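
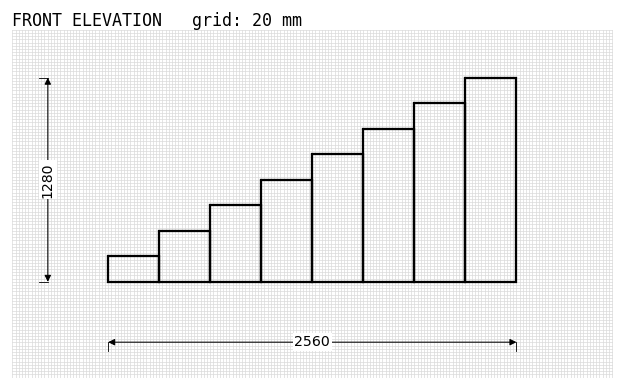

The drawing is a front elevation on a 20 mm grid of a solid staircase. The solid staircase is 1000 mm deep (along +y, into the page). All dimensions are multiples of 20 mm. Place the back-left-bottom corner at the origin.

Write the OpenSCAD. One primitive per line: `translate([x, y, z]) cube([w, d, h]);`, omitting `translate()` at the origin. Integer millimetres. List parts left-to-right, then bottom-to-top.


cube([320, 1000, 160]);
translate([320, 0, 0]) cube([320, 1000, 320]);
translate([640, 0, 0]) cube([320, 1000, 480]);
translate([960, 0, 0]) cube([320, 1000, 640]);
translate([1280, 0, 0]) cube([320, 1000, 800]);
translate([1600, 0, 0]) cube([320, 1000, 960]);
translate([1920, 0, 0]) cube([320, 1000, 1120]);
translate([2240, 0, 0]) cube([320, 1000, 1280]);


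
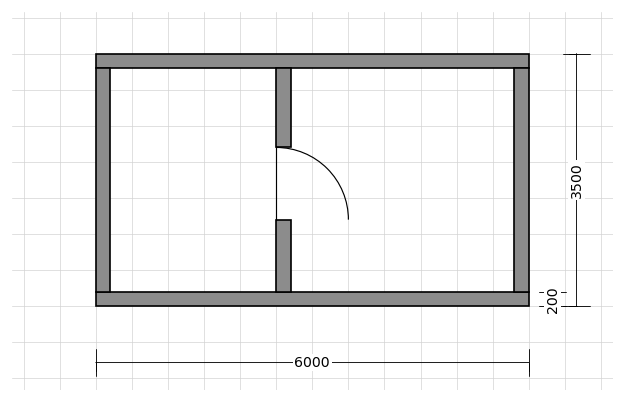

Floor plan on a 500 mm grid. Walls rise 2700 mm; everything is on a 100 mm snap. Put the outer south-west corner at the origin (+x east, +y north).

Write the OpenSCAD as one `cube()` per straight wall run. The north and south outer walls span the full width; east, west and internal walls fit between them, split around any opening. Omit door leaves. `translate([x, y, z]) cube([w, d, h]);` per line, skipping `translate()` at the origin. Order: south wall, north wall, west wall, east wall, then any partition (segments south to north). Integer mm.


cube([6000, 200, 2700]);
translate([0, 3300, 0]) cube([6000, 200, 2700]);
translate([0, 200, 0]) cube([200, 3100, 2700]);
translate([5800, 200, 0]) cube([200, 3100, 2700]);
translate([2500, 200, 0]) cube([200, 1000, 2700]);
translate([2500, 2200, 0]) cube([200, 1100, 2700]);


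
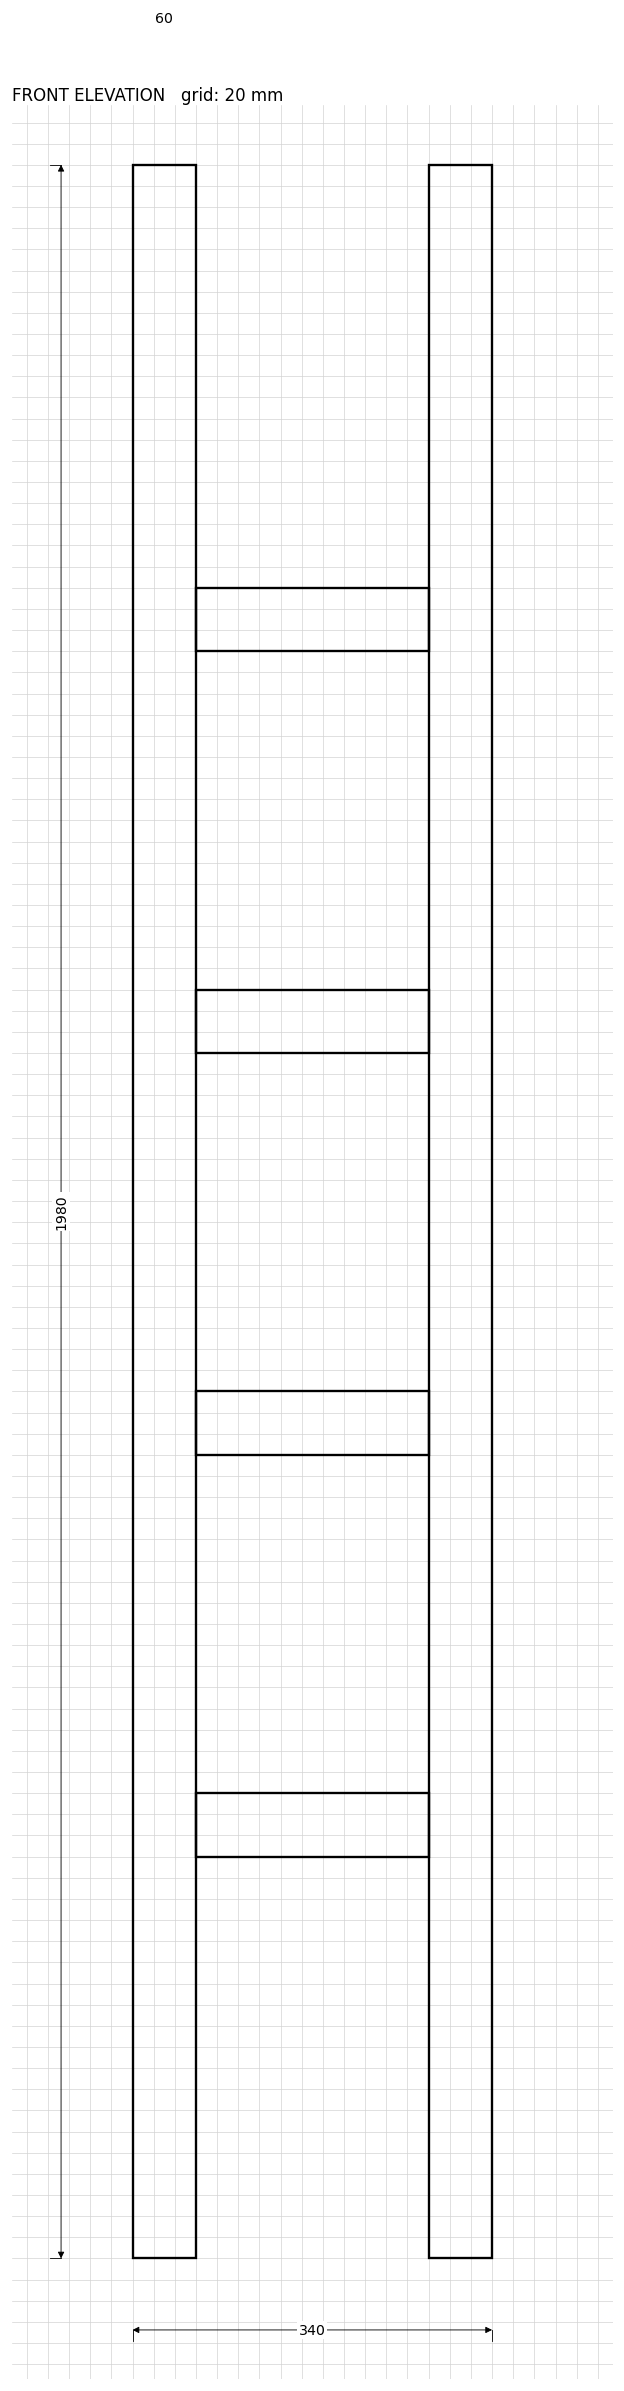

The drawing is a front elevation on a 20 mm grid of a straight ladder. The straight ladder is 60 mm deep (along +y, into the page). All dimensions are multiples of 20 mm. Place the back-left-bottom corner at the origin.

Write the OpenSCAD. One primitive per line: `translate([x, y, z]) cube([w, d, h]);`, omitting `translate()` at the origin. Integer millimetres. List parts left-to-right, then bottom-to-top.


cube([60, 60, 1980]);
translate([60, 0, 380]) cube([220, 60, 60]);
translate([60, 0, 760]) cube([220, 60, 60]);
translate([60, 0, 1140]) cube([220, 60, 60]);
translate([60, 0, 1520]) cube([220, 60, 60]);
translate([280, 0, 0]) cube([60, 60, 1980]);


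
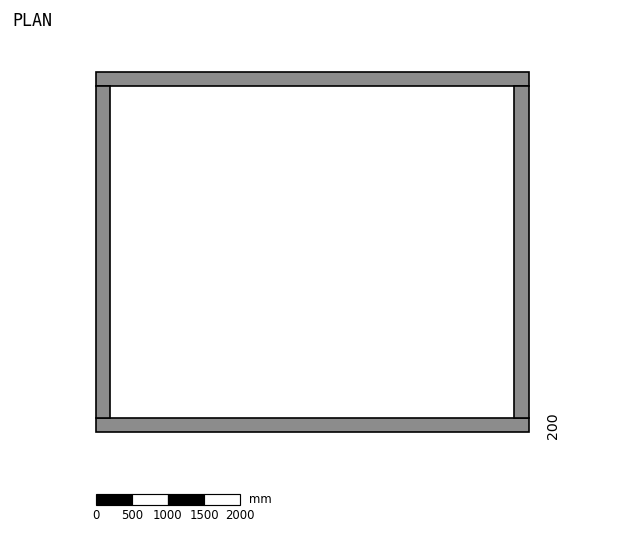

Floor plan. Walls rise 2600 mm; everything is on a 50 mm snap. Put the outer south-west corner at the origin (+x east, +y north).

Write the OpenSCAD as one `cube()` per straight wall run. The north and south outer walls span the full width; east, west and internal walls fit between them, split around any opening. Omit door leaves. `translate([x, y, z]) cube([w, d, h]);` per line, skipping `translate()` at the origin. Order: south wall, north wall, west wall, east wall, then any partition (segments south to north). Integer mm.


cube([6000, 200, 2600]);
translate([0, 4800, 0]) cube([6000, 200, 2600]);
translate([0, 200, 0]) cube([200, 4600, 2600]);
translate([5800, 200, 0]) cube([200, 4600, 2600]);


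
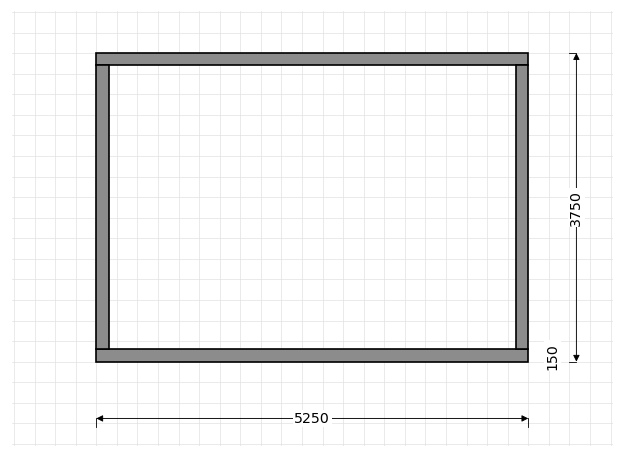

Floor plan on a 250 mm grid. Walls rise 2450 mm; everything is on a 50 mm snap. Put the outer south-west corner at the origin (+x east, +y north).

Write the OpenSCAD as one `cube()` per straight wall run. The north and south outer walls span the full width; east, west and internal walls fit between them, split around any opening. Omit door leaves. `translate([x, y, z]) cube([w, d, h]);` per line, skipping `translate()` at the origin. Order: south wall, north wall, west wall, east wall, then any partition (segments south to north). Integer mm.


cube([5250, 150, 2450]);
translate([0, 3600, 0]) cube([5250, 150, 2450]);
translate([0, 150, 0]) cube([150, 3450, 2450]);
translate([5100, 150, 0]) cube([150, 3450, 2450]);


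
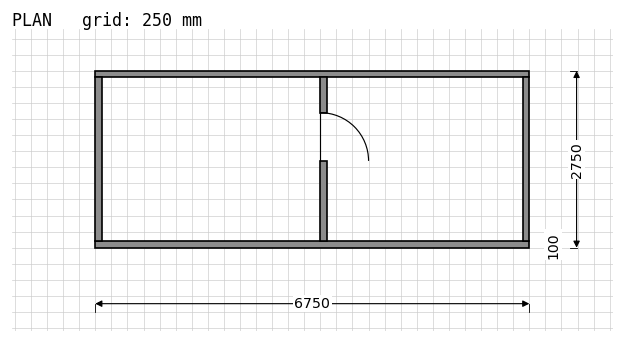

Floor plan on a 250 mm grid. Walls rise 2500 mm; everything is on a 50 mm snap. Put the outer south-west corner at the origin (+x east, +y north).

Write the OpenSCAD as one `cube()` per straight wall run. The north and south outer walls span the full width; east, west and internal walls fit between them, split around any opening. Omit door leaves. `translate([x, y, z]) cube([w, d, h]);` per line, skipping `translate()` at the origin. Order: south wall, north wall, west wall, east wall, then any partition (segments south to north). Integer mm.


cube([6750, 100, 2500]);
translate([0, 2650, 0]) cube([6750, 100, 2500]);
translate([0, 100, 0]) cube([100, 2550, 2500]);
translate([6650, 100, 0]) cube([100, 2550, 2500]);
translate([3500, 100, 0]) cube([100, 1250, 2500]);
translate([3500, 2100, 0]) cube([100, 550, 2500]);


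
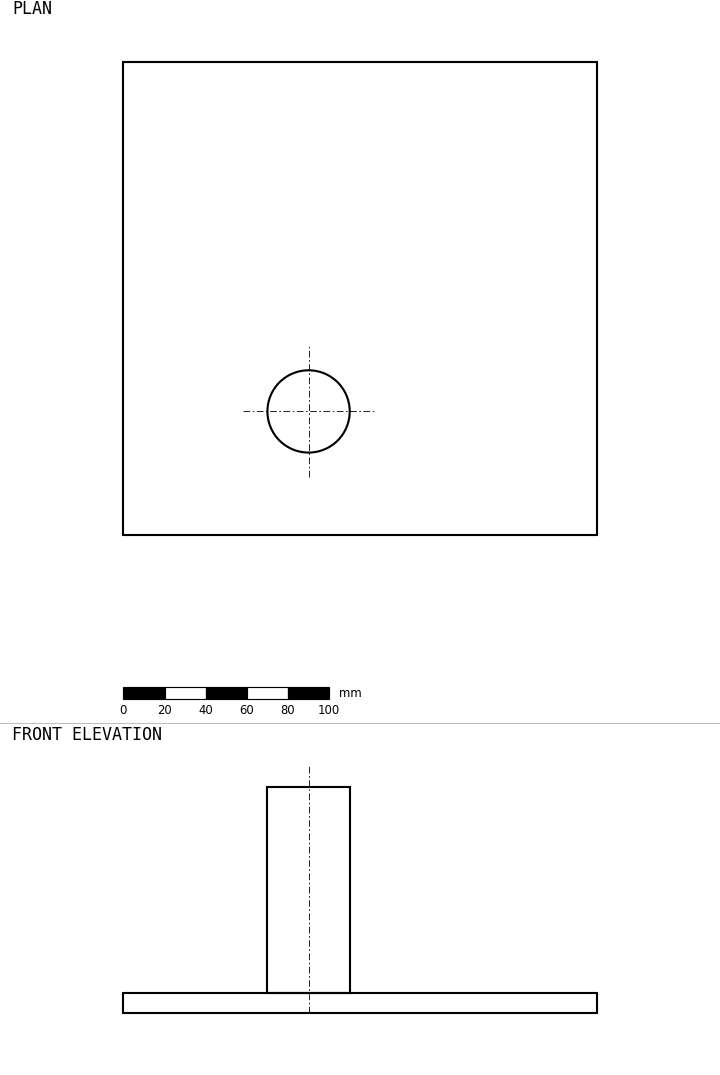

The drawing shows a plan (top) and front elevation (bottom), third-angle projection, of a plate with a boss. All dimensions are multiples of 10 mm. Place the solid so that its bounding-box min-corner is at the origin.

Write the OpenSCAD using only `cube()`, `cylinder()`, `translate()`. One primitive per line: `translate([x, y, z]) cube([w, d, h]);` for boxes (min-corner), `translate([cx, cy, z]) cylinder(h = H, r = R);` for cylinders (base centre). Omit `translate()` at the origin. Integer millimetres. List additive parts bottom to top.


cube([230, 230, 10]);
translate([90, 60, 10]) cylinder(h = 100, r = 20);


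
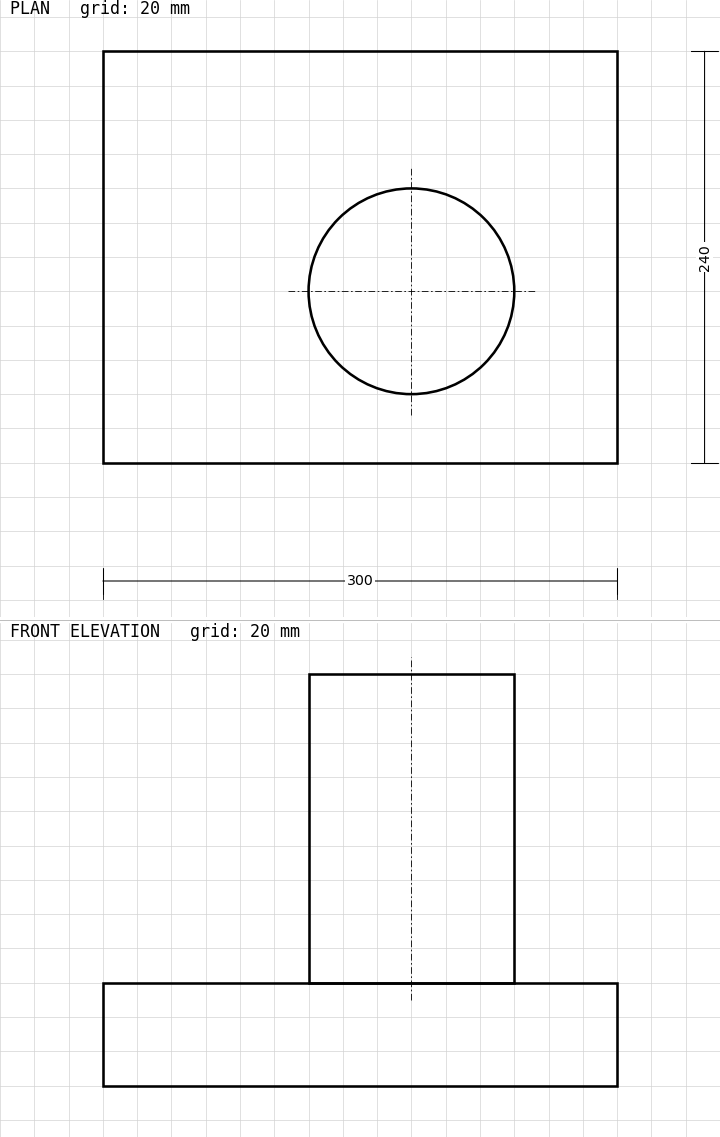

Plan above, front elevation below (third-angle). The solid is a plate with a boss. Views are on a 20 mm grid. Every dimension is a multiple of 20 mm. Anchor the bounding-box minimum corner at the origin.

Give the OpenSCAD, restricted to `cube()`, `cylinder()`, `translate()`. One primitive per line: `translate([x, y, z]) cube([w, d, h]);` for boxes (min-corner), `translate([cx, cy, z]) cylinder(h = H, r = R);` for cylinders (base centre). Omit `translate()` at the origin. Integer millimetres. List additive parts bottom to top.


cube([300, 240, 60]);
translate([180, 100, 60]) cylinder(h = 180, r = 60);


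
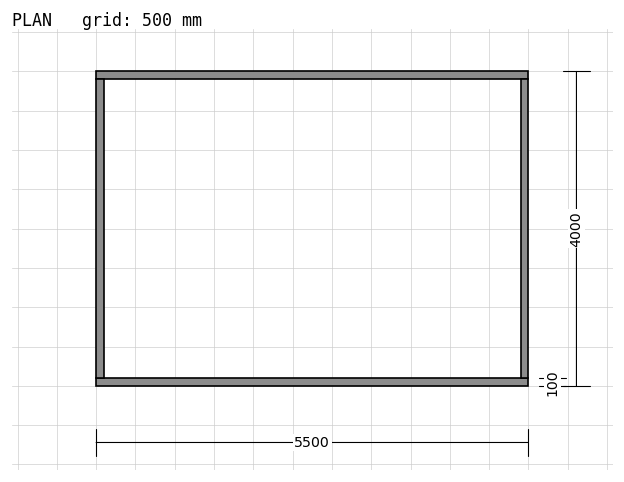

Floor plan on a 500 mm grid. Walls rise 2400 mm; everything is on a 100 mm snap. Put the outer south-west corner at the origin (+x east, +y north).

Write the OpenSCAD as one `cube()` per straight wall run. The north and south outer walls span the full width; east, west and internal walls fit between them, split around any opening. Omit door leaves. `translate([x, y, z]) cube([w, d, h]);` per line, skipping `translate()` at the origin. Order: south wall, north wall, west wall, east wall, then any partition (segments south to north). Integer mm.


cube([5500, 100, 2400]);
translate([0, 3900, 0]) cube([5500, 100, 2400]);
translate([0, 100, 0]) cube([100, 3800, 2400]);
translate([5400, 100, 0]) cube([100, 3800, 2400]);


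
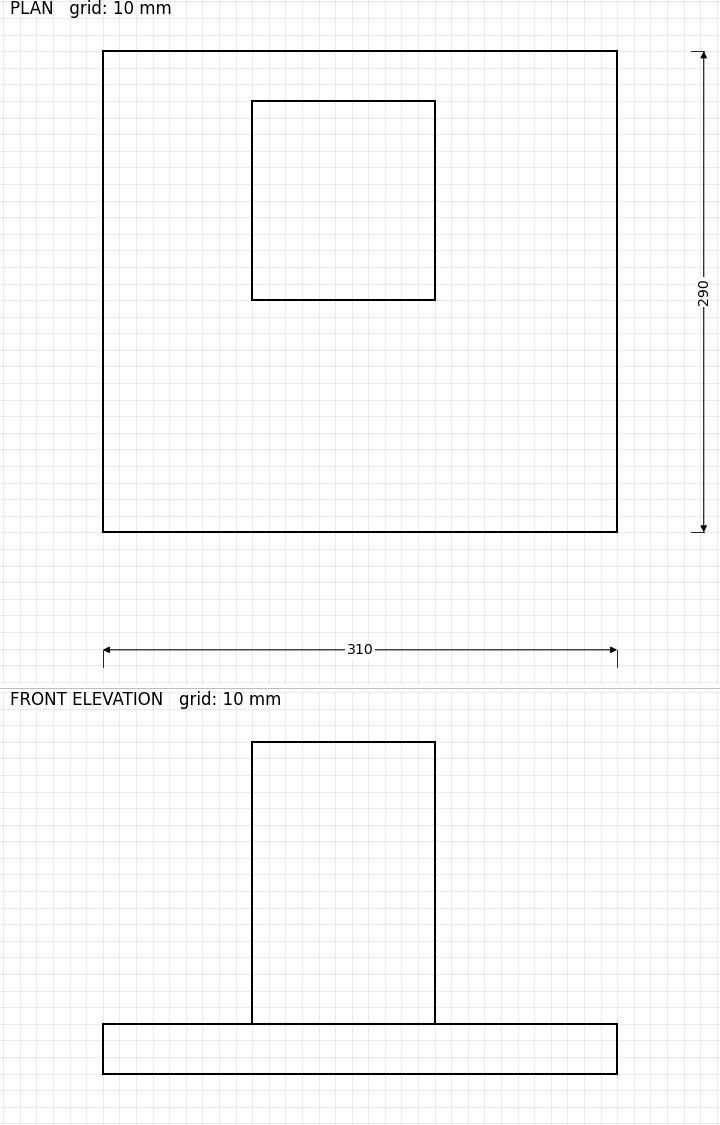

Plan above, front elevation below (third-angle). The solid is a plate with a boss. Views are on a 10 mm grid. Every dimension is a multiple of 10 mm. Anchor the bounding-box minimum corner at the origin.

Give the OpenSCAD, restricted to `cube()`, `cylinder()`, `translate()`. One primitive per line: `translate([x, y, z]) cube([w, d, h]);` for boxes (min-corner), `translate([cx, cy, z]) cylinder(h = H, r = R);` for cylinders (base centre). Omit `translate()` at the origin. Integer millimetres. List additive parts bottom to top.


cube([310, 290, 30]);
translate([90, 140, 30]) cube([110, 120, 170]);


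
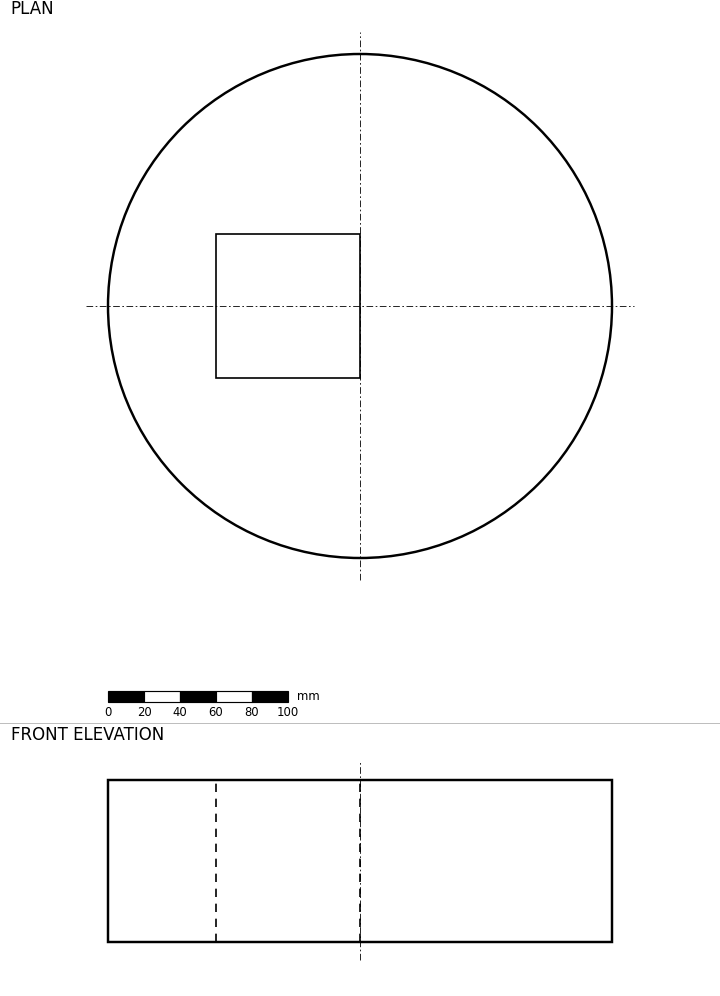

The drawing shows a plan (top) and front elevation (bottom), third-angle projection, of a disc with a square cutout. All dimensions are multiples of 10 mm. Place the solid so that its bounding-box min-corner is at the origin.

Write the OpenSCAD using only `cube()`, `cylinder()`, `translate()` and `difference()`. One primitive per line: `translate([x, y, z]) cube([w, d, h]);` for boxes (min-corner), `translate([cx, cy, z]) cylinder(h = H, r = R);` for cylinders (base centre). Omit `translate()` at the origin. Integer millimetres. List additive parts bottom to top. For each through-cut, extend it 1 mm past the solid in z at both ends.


difference() {
  translate([140, 140, 0]) cylinder(h = 90, r = 140);
  translate([60, 100, -1]) cube([80, 80, 92]);
}


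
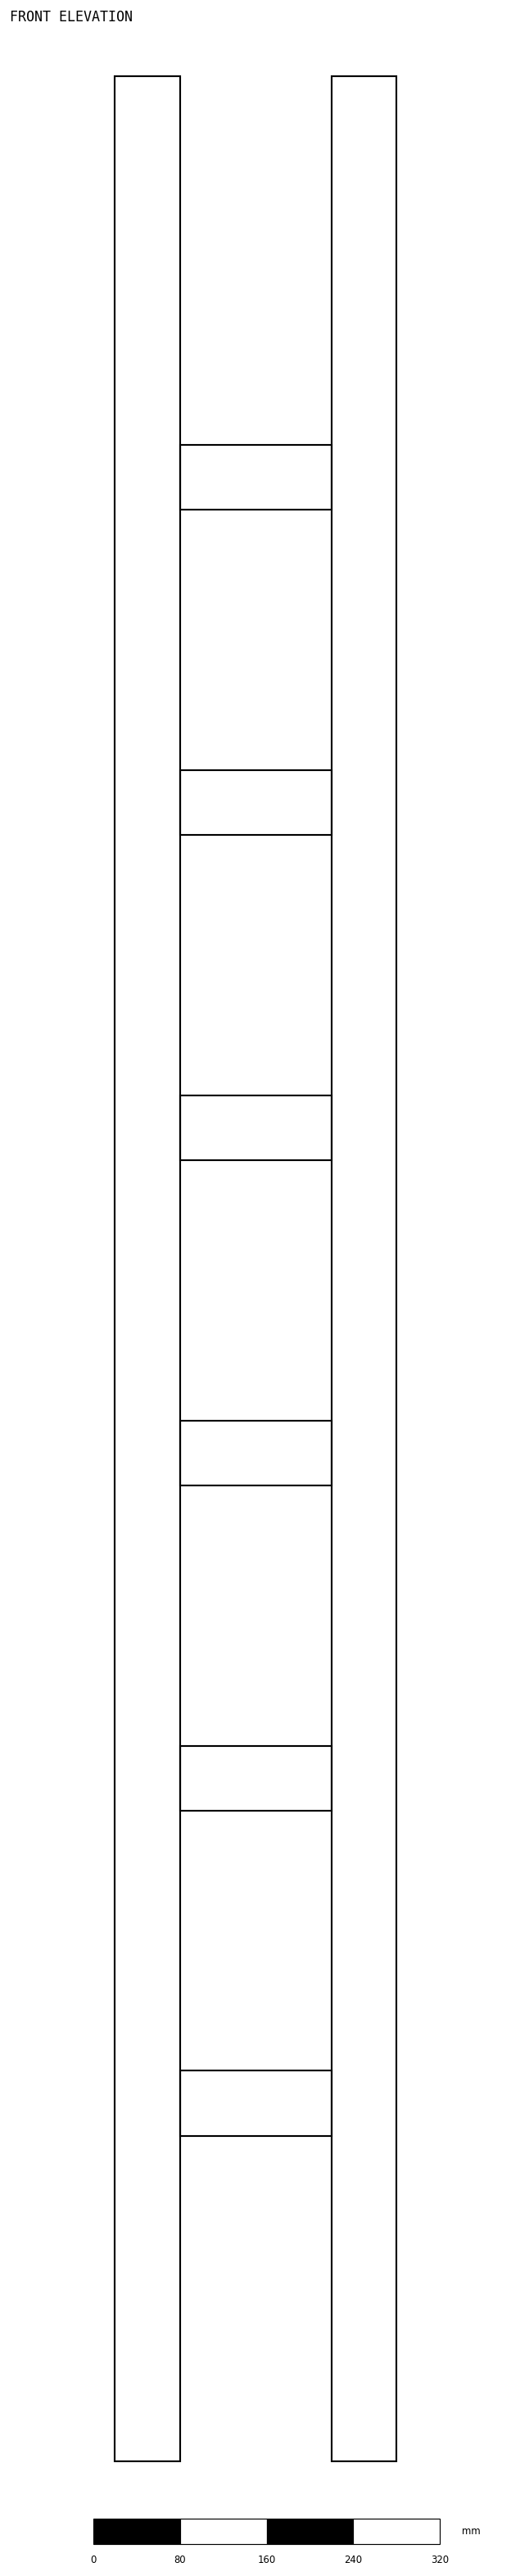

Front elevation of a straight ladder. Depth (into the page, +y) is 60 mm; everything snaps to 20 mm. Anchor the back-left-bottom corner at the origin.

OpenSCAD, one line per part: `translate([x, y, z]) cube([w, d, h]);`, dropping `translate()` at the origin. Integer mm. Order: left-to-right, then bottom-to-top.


cube([60, 60, 2200]);
translate([60, 0, 300]) cube([140, 60, 60]);
translate([60, 0, 600]) cube([140, 60, 60]);
translate([60, 0, 900]) cube([140, 60, 60]);
translate([60, 0, 1200]) cube([140, 60, 60]);
translate([60, 0, 1500]) cube([140, 60, 60]);
translate([60, 0, 1800]) cube([140, 60, 60]);
translate([200, 0, 0]) cube([60, 60, 2200]);


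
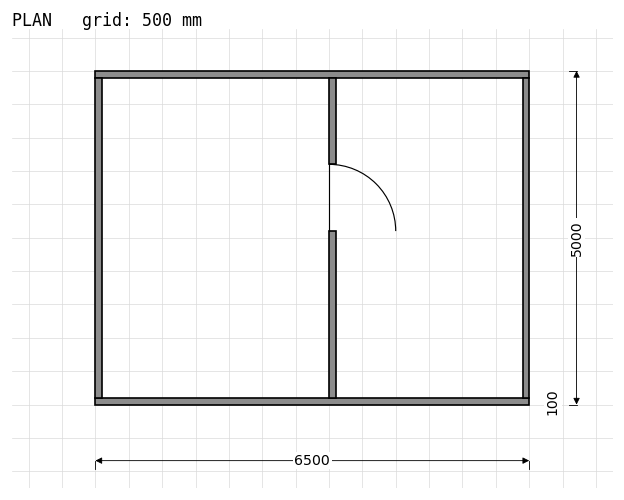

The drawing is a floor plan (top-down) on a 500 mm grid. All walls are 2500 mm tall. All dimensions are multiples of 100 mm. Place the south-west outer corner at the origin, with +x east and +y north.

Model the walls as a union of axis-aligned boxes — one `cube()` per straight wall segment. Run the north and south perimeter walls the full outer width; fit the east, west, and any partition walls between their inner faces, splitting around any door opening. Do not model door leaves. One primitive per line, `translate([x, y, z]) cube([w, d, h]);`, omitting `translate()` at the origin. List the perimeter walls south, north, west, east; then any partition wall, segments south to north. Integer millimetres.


cube([6500, 100, 2500]);
translate([0, 4900, 0]) cube([6500, 100, 2500]);
translate([0, 100, 0]) cube([100, 4800, 2500]);
translate([6400, 100, 0]) cube([100, 4800, 2500]);
translate([3500, 100, 0]) cube([100, 2500, 2500]);
translate([3500, 3600, 0]) cube([100, 1300, 2500]);


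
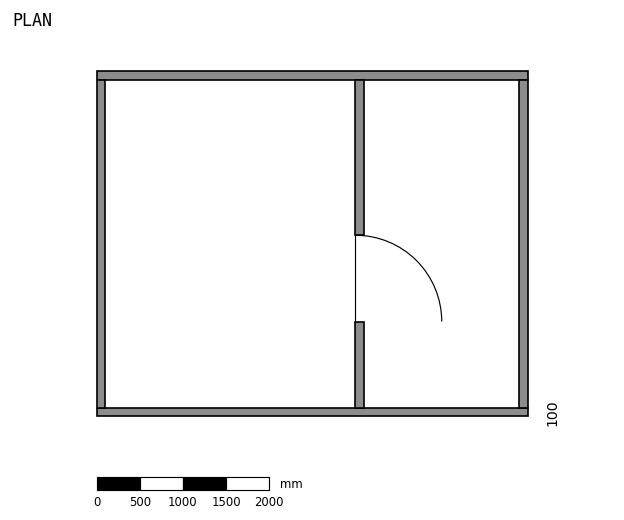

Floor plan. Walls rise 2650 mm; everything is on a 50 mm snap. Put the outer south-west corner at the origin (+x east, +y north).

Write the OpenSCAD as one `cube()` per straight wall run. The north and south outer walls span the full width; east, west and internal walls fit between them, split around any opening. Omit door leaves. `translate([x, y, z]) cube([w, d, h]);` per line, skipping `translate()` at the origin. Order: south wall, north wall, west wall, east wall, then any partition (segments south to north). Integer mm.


cube([5000, 100, 2650]);
translate([0, 3900, 0]) cube([5000, 100, 2650]);
translate([0, 100, 0]) cube([100, 3800, 2650]);
translate([4900, 100, 0]) cube([100, 3800, 2650]);
translate([3000, 100, 0]) cube([100, 1000, 2650]);
translate([3000, 2100, 0]) cube([100, 1800, 2650]);


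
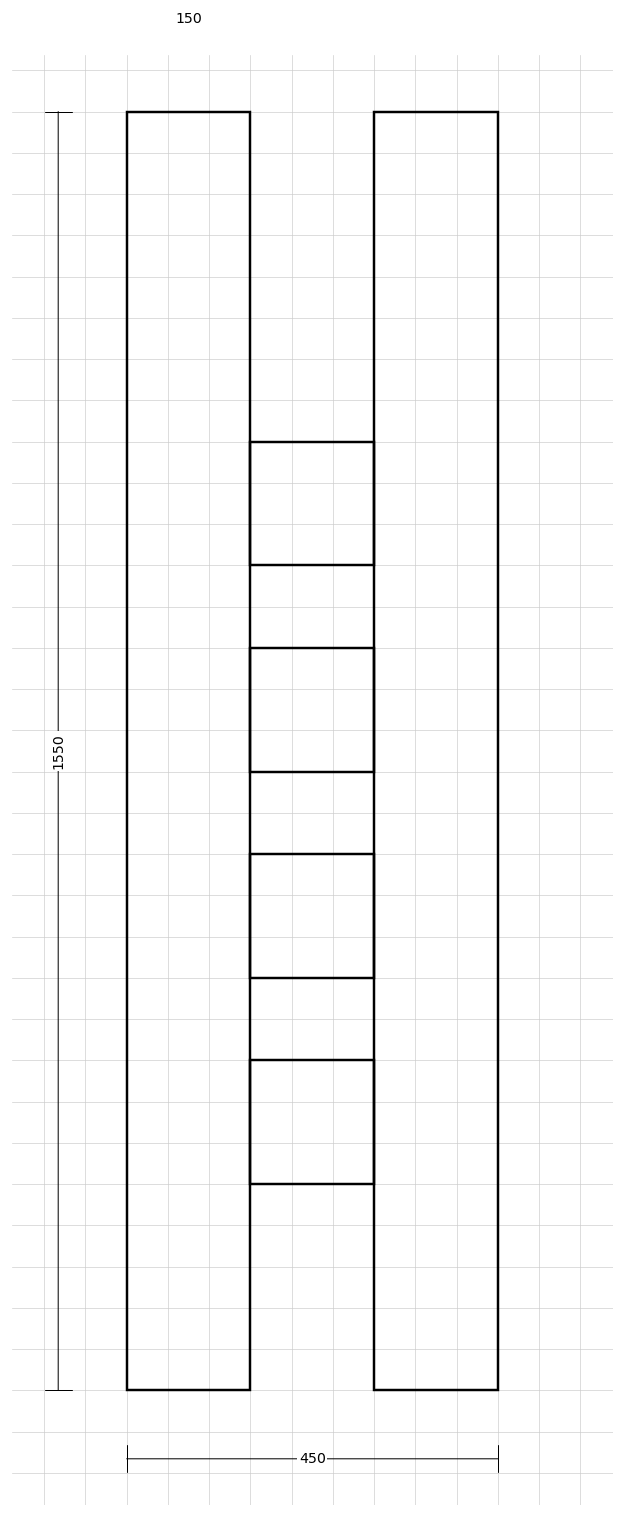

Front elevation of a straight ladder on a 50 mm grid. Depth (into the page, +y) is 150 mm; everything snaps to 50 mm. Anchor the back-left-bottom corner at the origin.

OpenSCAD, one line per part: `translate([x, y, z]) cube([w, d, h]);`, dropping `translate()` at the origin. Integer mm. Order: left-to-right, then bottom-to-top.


cube([150, 150, 1550]);
translate([150, 0, 250]) cube([150, 150, 150]);
translate([150, 0, 500]) cube([150, 150, 150]);
translate([150, 0, 750]) cube([150, 150, 150]);
translate([150, 0, 1000]) cube([150, 150, 150]);
translate([300, 0, 0]) cube([150, 150, 1550]);


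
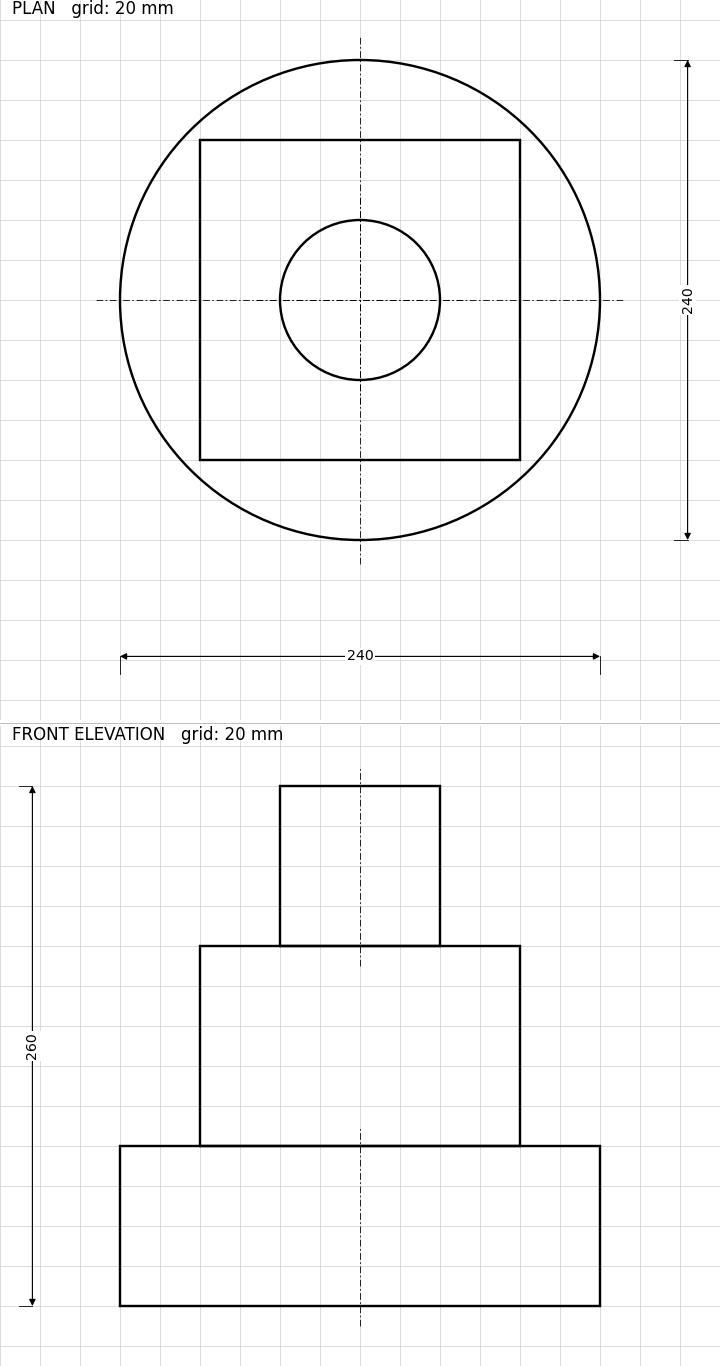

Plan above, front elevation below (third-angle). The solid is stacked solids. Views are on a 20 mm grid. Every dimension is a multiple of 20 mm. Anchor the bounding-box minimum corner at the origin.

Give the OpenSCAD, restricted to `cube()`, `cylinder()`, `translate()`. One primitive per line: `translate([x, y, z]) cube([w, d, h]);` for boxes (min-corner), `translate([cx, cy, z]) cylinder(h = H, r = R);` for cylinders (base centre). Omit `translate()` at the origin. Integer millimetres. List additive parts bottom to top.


translate([120, 120, 0]) cylinder(h = 80, r = 120);
translate([40, 40, 80]) cube([160, 160, 100]);
translate([120, 120, 180]) cylinder(h = 80, r = 40);


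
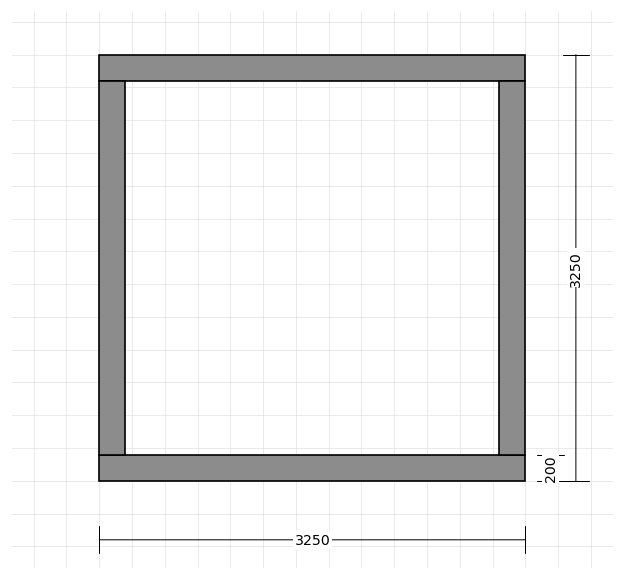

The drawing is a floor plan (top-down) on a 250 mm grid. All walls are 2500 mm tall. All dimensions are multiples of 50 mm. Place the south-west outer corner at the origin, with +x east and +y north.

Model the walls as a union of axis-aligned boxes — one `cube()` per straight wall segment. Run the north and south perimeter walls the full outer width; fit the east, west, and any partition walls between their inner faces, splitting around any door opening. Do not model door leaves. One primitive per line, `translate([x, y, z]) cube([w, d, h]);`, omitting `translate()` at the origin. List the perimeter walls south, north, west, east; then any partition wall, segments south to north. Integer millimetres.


cube([3250, 200, 2500]);
translate([0, 3050, 0]) cube([3250, 200, 2500]);
translate([0, 200, 0]) cube([200, 2850, 2500]);
translate([3050, 200, 0]) cube([200, 2850, 2500]);


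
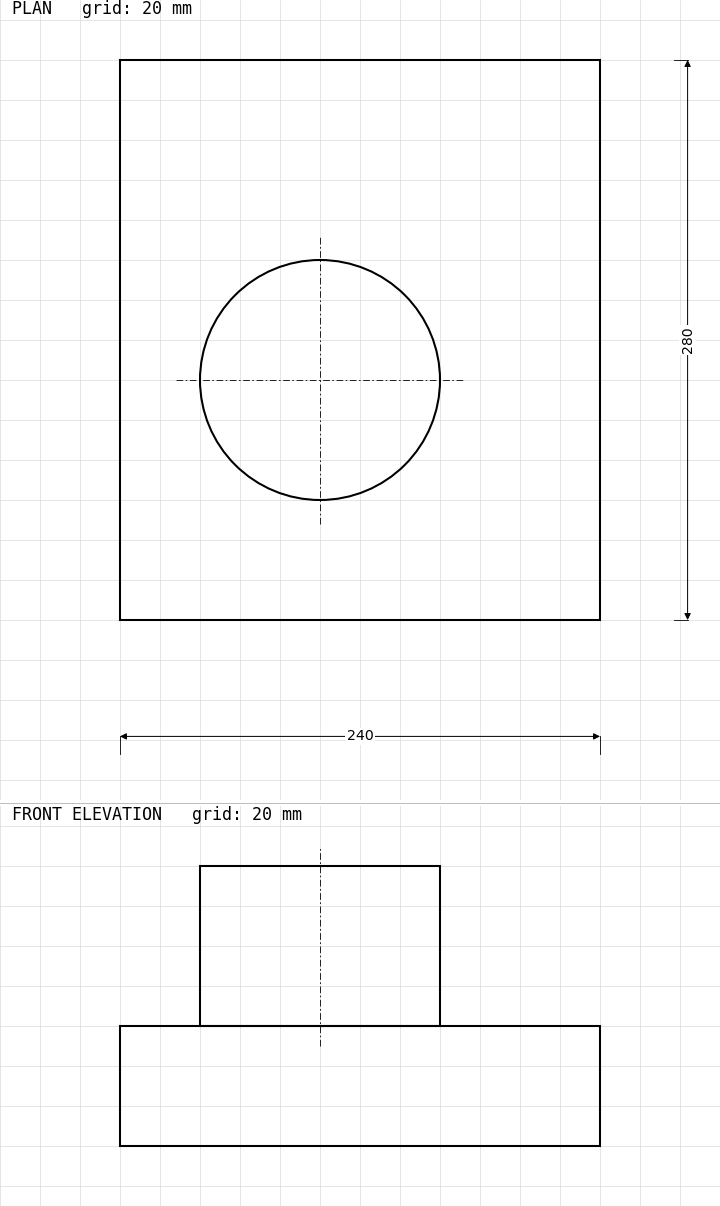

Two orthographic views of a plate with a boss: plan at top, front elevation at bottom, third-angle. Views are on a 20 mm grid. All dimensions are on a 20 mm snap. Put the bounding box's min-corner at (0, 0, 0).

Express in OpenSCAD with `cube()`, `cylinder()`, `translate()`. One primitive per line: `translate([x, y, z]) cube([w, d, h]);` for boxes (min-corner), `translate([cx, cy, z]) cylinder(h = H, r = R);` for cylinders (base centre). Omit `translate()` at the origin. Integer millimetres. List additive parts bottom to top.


cube([240, 280, 60]);
translate([100, 120, 60]) cylinder(h = 80, r = 60);


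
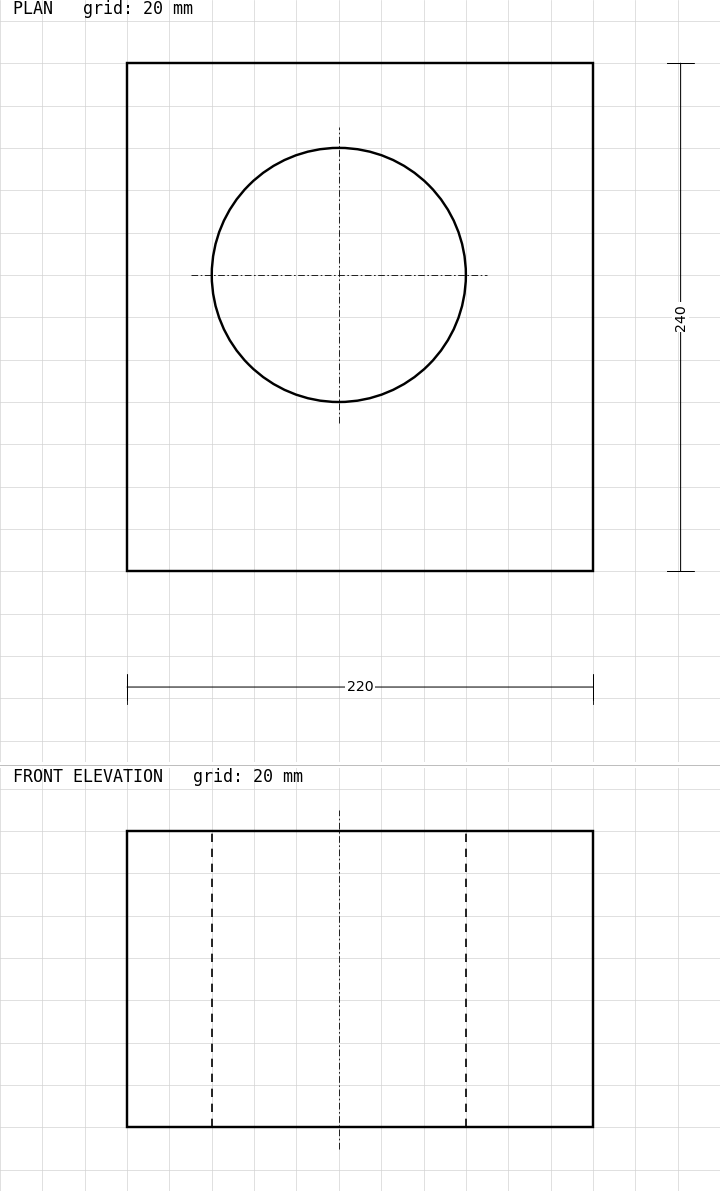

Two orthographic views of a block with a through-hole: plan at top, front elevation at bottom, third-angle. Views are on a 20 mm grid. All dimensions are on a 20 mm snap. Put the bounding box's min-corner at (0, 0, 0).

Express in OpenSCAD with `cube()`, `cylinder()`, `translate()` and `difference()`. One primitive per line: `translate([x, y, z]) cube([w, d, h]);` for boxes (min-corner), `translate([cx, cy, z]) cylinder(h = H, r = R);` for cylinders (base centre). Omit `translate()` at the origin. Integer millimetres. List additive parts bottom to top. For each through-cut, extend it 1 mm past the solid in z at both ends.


difference() {
  cube([220, 240, 140]);
  translate([100, 140, -1]) cylinder(h = 142, r = 60);
}


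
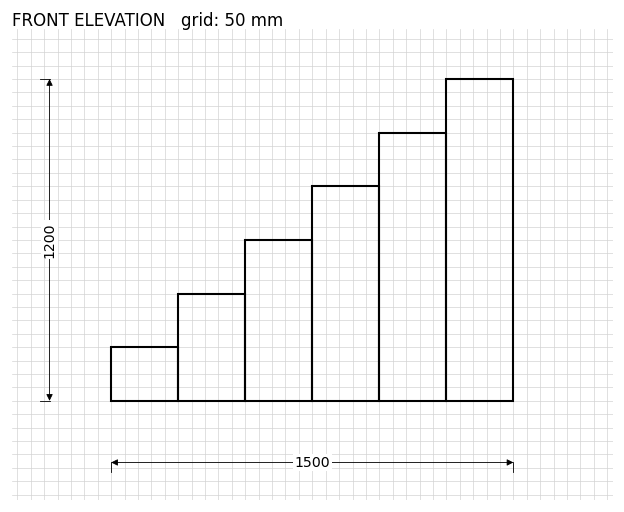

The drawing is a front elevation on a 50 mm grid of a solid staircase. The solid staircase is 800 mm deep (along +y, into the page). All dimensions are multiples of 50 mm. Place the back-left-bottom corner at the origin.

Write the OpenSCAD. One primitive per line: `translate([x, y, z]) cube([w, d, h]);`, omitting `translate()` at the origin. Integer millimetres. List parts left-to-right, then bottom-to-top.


cube([250, 800, 200]);
translate([250, 0, 0]) cube([250, 800, 400]);
translate([500, 0, 0]) cube([250, 800, 600]);
translate([750, 0, 0]) cube([250, 800, 800]);
translate([1000, 0, 0]) cube([250, 800, 1000]);
translate([1250, 0, 0]) cube([250, 800, 1200]);


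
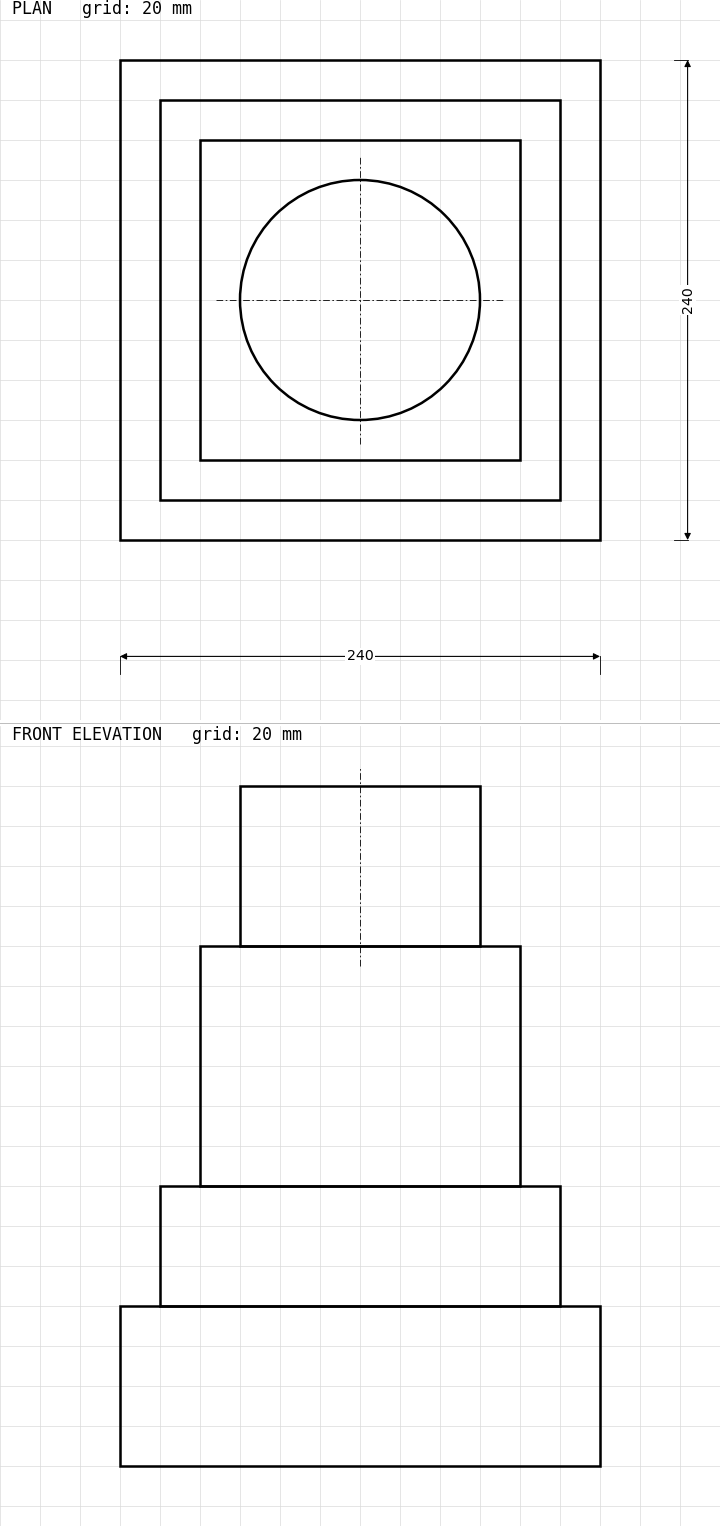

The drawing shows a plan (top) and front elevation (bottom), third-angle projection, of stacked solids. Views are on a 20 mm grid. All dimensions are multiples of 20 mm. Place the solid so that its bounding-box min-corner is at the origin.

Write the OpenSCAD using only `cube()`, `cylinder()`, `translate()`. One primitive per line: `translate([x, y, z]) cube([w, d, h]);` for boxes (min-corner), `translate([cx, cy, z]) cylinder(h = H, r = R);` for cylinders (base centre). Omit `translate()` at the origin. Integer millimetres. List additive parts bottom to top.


cube([240, 240, 80]);
translate([20, 20, 80]) cube([200, 200, 60]);
translate([40, 40, 140]) cube([160, 160, 120]);
translate([120, 120, 260]) cylinder(h = 80, r = 60);


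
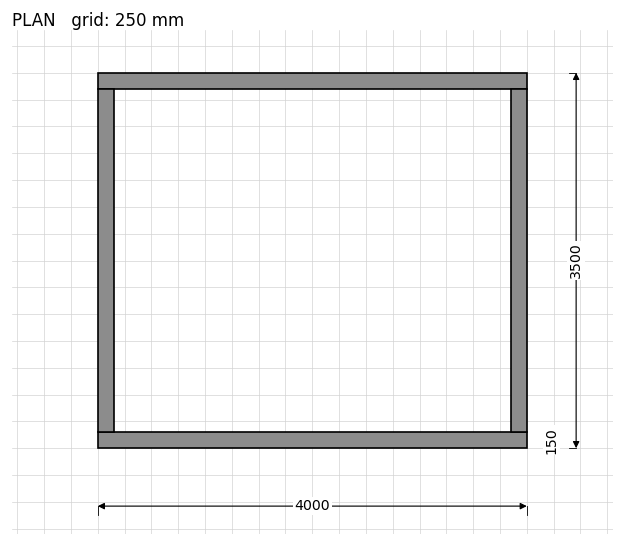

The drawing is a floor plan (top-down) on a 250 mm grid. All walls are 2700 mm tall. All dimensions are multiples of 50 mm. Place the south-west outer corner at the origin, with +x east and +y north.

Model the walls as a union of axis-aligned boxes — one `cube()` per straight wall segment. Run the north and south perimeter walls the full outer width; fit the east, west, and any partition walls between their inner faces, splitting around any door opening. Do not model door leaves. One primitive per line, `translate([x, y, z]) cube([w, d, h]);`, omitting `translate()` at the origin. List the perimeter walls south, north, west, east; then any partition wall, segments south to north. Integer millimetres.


cube([4000, 150, 2700]);
translate([0, 3350, 0]) cube([4000, 150, 2700]);
translate([0, 150, 0]) cube([150, 3200, 2700]);
translate([3850, 150, 0]) cube([150, 3200, 2700]);


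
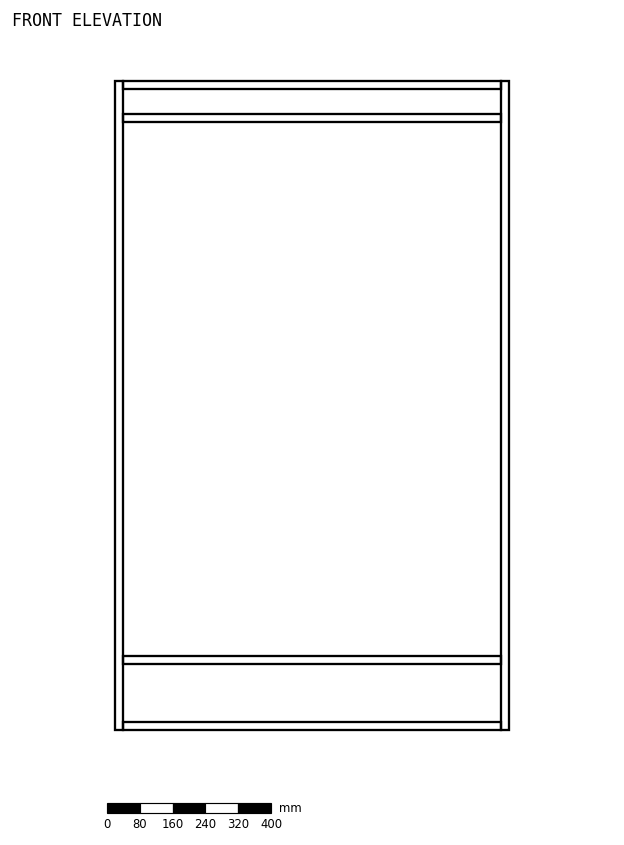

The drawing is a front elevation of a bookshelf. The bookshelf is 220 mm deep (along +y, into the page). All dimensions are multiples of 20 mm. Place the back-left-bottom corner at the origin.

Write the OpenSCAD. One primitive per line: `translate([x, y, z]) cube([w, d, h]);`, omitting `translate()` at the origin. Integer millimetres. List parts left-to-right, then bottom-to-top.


cube([20, 220, 1580]);
translate([20, 0, 0]) cube([920, 220, 20]);
translate([20, 0, 160]) cube([920, 220, 20]);
translate([20, 0, 1480]) cube([920, 220, 20]);
translate([20, 0, 1560]) cube([920, 220, 20]);
translate([940, 0, 0]) cube([20, 220, 1580]);


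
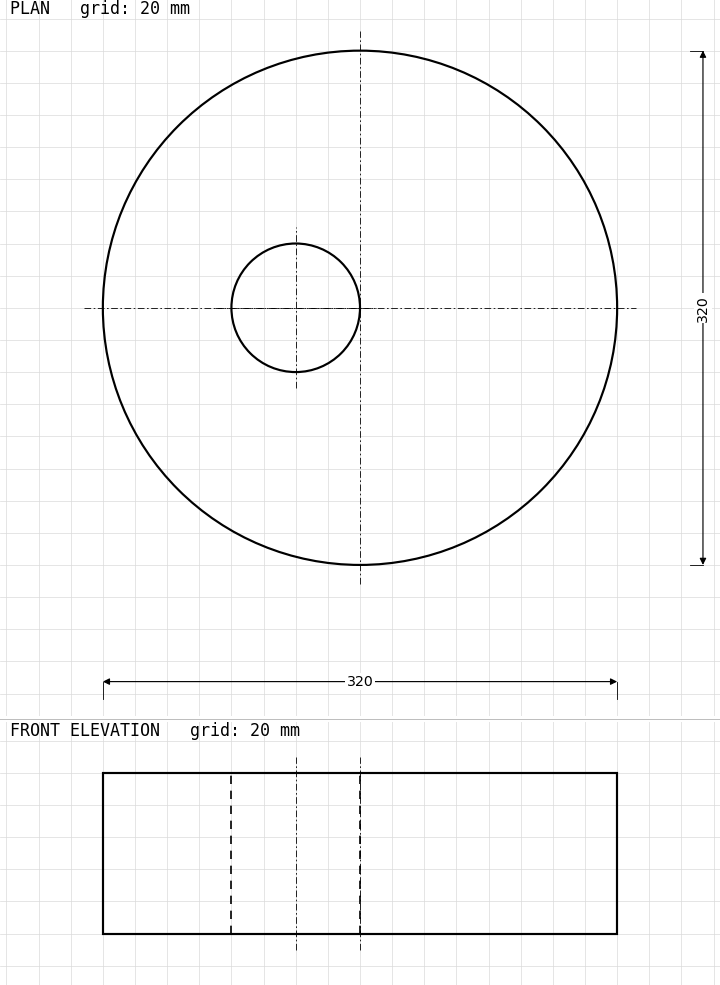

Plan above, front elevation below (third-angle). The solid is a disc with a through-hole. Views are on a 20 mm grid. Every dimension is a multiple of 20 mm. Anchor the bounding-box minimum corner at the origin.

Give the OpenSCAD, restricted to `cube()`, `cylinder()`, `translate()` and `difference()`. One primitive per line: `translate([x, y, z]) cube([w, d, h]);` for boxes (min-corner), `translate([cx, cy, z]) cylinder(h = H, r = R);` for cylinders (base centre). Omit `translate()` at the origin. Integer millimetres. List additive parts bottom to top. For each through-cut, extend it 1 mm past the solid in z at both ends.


difference() {
  translate([160, 160, 0]) cylinder(h = 100, r = 160);
  translate([120, 160, -1]) cylinder(h = 102, r = 40);
}


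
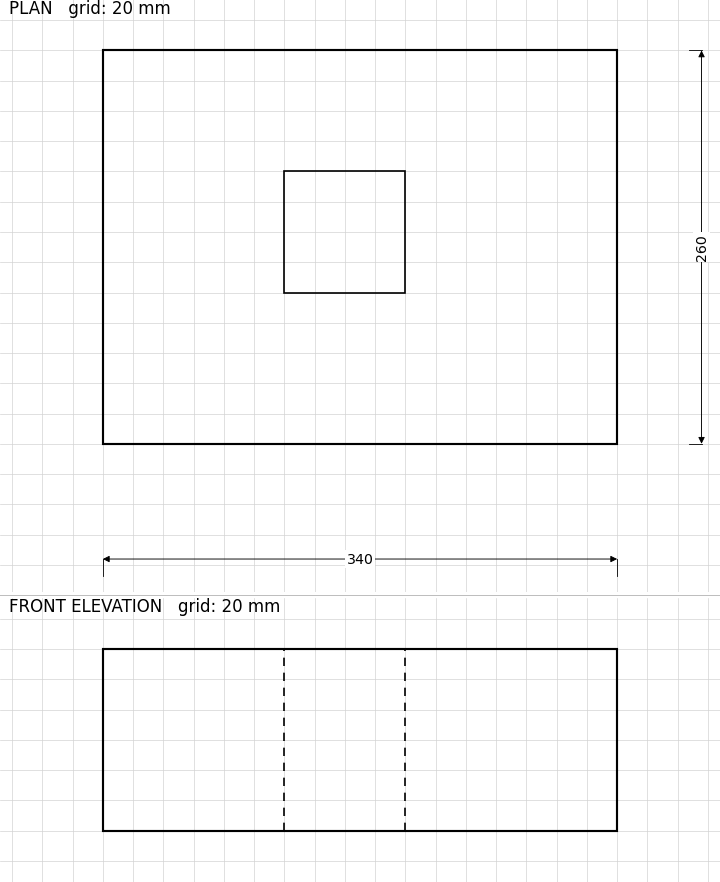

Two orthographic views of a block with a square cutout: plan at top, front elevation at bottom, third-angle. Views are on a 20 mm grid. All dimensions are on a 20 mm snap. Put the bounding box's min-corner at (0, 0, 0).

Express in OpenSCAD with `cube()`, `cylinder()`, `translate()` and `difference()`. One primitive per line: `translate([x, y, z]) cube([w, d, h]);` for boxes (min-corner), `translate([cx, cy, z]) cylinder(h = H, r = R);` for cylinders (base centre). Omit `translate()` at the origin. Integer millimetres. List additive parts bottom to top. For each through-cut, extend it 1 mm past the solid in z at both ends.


difference() {
  cube([340, 260, 120]);
  translate([120, 100, -1]) cube([80, 80, 122]);
}


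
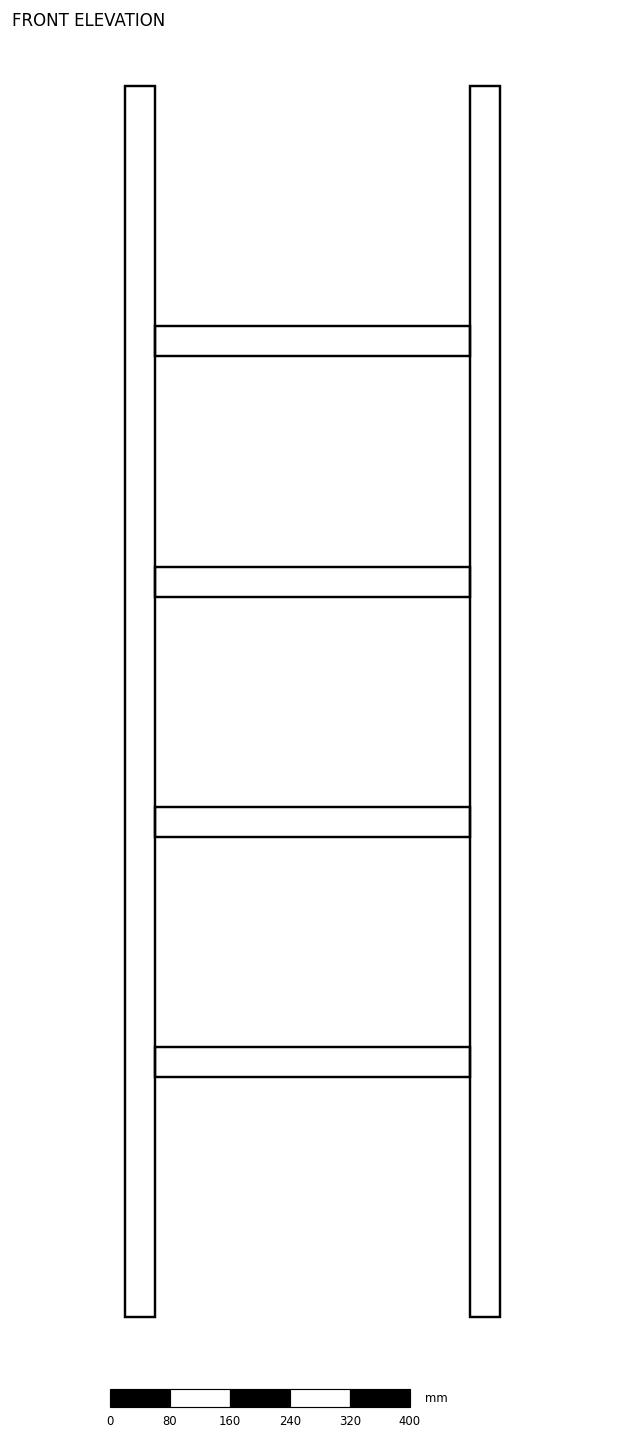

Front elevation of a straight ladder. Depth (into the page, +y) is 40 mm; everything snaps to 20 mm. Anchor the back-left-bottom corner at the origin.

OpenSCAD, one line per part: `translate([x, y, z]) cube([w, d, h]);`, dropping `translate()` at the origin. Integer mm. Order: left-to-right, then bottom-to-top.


cube([40, 40, 1640]);
translate([40, 0, 320]) cube([420, 40, 40]);
translate([40, 0, 640]) cube([420, 40, 40]);
translate([40, 0, 960]) cube([420, 40, 40]);
translate([40, 0, 1280]) cube([420, 40, 40]);
translate([460, 0, 0]) cube([40, 40, 1640]);


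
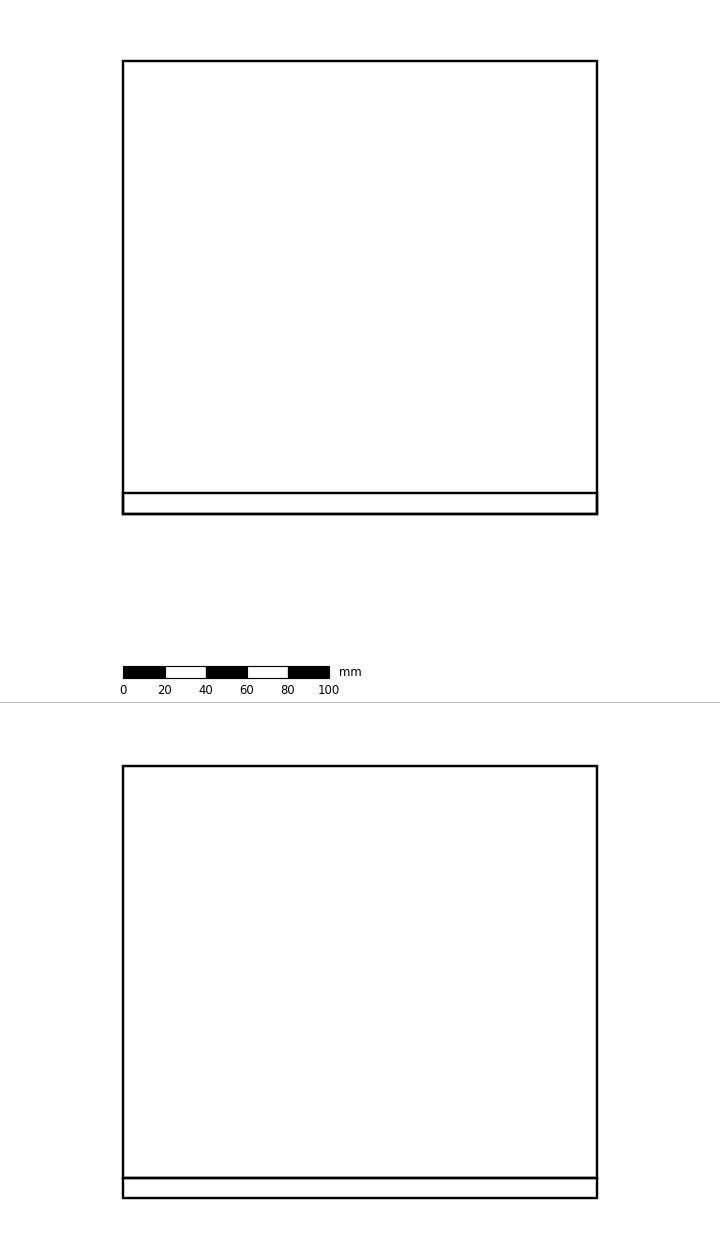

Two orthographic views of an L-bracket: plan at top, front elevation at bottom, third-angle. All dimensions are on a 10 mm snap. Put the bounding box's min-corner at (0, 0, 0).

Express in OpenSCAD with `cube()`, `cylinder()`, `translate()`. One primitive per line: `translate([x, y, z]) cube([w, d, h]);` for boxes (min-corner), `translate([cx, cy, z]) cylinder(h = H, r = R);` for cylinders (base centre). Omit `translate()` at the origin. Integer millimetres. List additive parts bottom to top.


cube([230, 220, 10]);
translate([0, 0, 10]) cube([230, 10, 200]);


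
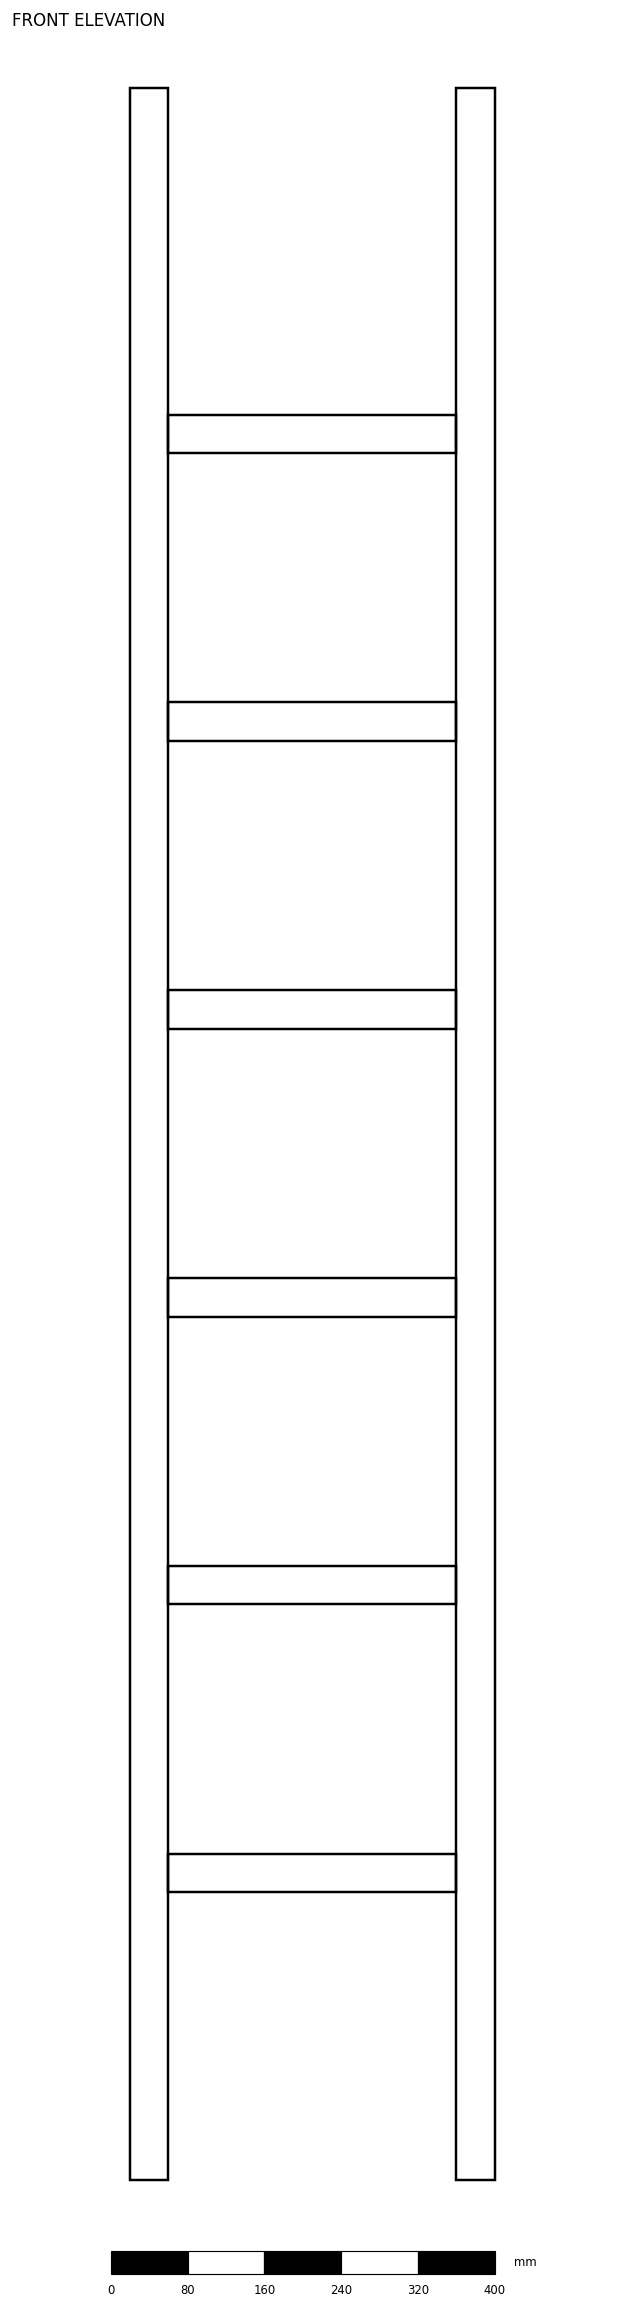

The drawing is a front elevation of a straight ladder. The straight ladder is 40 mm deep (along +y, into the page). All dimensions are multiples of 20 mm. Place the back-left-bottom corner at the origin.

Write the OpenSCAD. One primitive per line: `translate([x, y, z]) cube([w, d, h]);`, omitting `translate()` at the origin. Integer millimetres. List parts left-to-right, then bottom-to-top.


cube([40, 40, 2180]);
translate([40, 0, 300]) cube([300, 40, 40]);
translate([40, 0, 600]) cube([300, 40, 40]);
translate([40, 0, 900]) cube([300, 40, 40]);
translate([40, 0, 1200]) cube([300, 40, 40]);
translate([40, 0, 1500]) cube([300, 40, 40]);
translate([40, 0, 1800]) cube([300, 40, 40]);
translate([340, 0, 0]) cube([40, 40, 2180]);


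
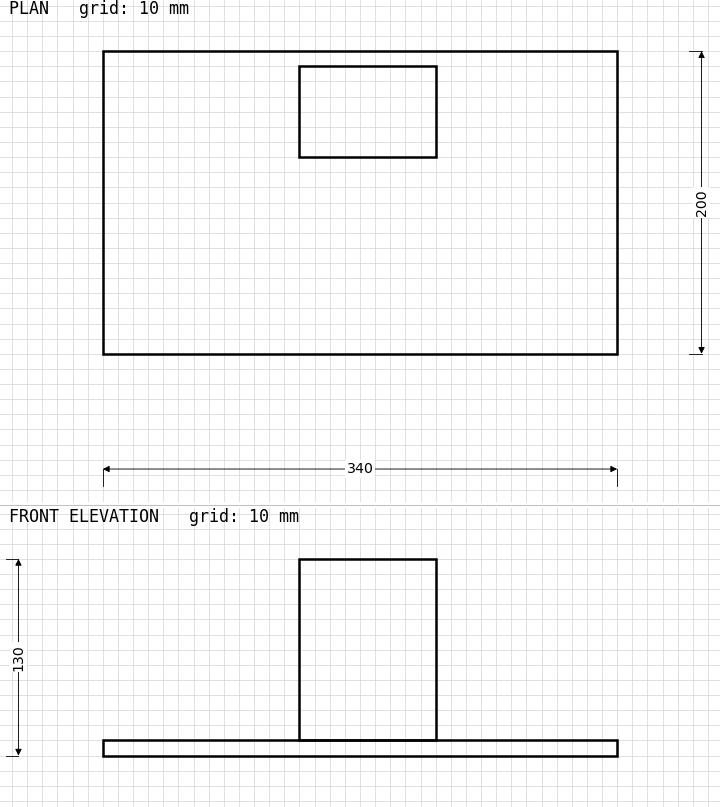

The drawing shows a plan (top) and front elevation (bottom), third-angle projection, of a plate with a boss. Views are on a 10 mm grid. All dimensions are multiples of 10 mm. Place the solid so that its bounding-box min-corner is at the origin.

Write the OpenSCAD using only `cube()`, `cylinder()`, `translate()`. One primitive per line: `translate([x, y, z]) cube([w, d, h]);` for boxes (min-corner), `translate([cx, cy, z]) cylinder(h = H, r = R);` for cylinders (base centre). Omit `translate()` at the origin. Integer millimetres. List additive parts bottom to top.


cube([340, 200, 10]);
translate([130, 130, 10]) cube([90, 60, 120]);


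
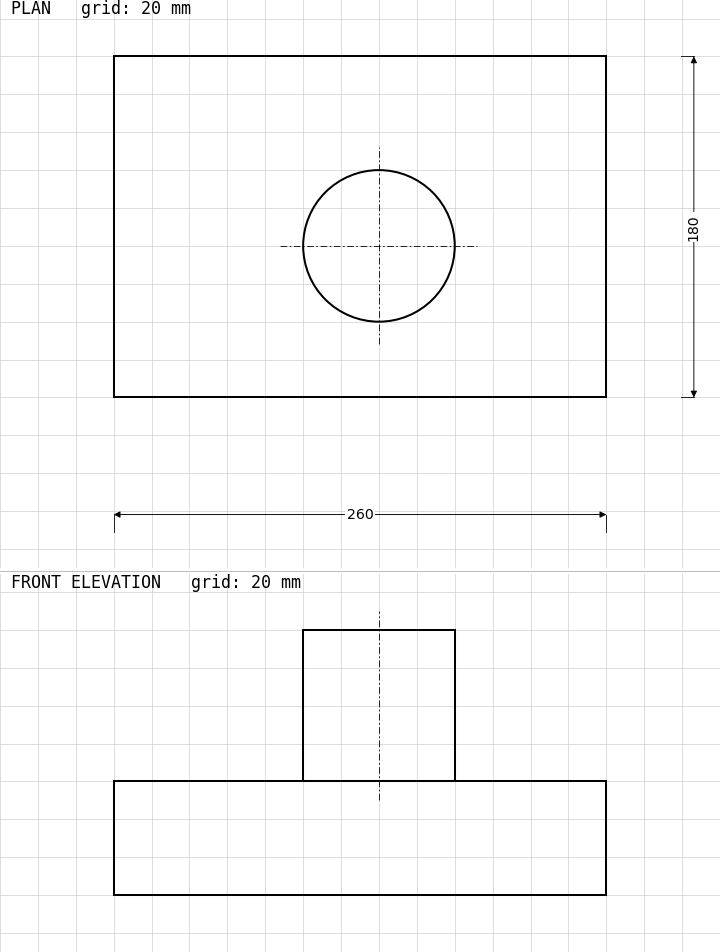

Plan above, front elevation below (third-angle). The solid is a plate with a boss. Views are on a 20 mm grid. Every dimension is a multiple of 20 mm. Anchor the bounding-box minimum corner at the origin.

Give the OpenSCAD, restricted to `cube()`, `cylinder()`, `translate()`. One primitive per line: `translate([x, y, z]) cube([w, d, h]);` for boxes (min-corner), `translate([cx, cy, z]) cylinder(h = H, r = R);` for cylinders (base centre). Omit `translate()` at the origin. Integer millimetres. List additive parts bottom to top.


cube([260, 180, 60]);
translate([140, 80, 60]) cylinder(h = 80, r = 40);


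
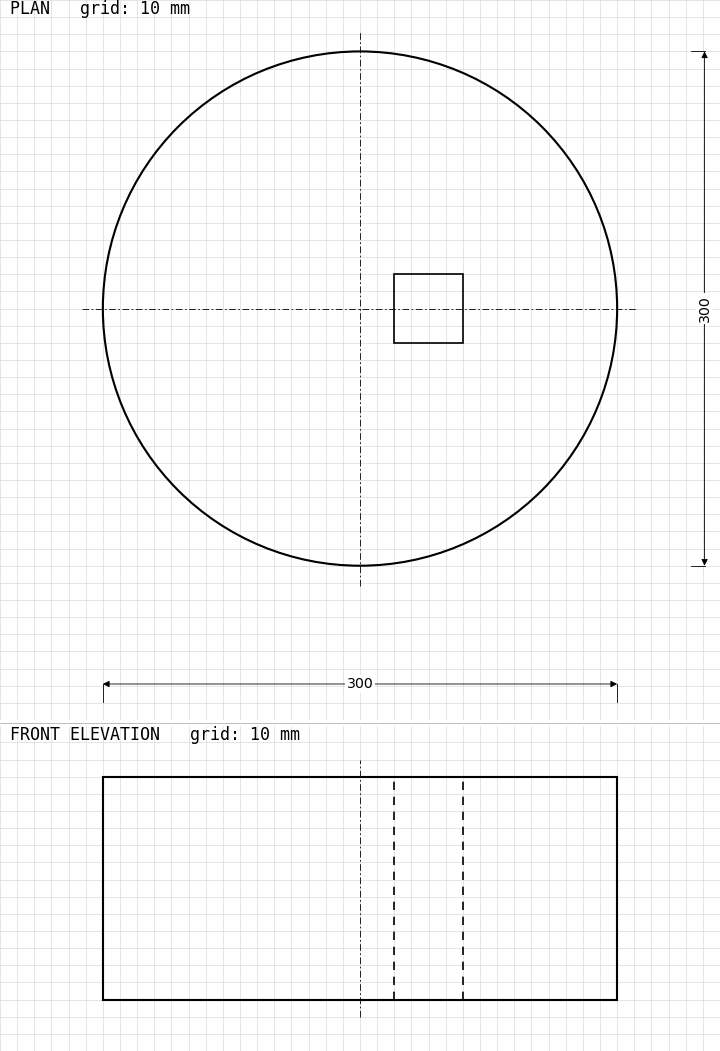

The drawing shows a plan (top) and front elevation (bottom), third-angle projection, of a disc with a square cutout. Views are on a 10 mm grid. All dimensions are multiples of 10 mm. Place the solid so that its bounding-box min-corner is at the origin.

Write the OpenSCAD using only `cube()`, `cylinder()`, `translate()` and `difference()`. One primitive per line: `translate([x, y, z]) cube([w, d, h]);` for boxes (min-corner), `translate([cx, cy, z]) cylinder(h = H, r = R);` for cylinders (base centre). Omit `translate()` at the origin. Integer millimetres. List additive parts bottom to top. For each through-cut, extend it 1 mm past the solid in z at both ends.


difference() {
  translate([150, 150, 0]) cylinder(h = 130, r = 150);
  translate([170, 130, -1]) cube([40, 40, 132]);
}


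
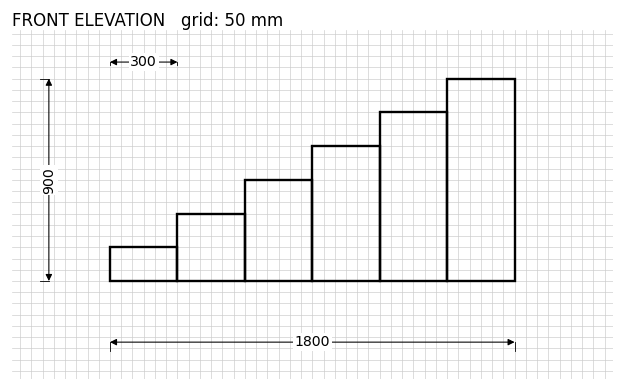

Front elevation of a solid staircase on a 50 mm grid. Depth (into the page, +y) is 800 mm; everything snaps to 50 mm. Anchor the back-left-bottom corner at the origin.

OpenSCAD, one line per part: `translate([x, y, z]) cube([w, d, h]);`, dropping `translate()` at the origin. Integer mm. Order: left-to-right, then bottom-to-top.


cube([300, 800, 150]);
translate([300, 0, 0]) cube([300, 800, 300]);
translate([600, 0, 0]) cube([300, 800, 450]);
translate([900, 0, 0]) cube([300, 800, 600]);
translate([1200, 0, 0]) cube([300, 800, 750]);
translate([1500, 0, 0]) cube([300, 800, 900]);


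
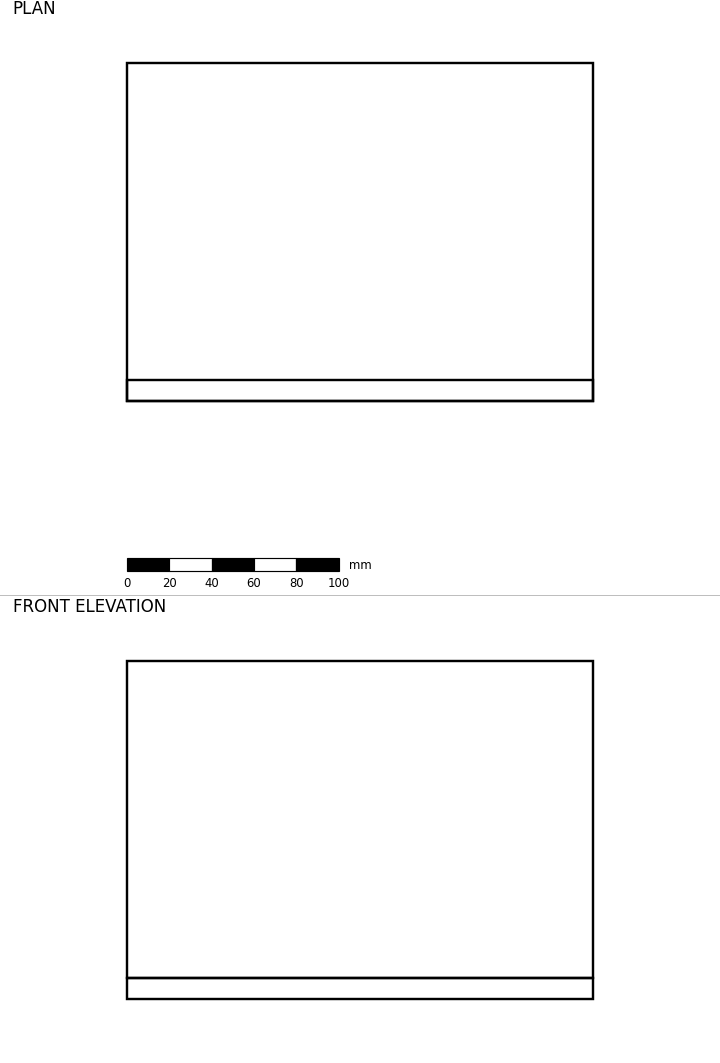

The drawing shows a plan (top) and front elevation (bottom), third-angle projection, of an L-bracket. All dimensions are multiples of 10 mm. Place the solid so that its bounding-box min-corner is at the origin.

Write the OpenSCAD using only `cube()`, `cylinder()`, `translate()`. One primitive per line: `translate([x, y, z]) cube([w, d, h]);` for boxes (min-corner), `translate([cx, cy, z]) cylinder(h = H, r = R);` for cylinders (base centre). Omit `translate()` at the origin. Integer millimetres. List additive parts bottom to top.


cube([220, 160, 10]);
translate([0, 0, 10]) cube([220, 10, 150]);


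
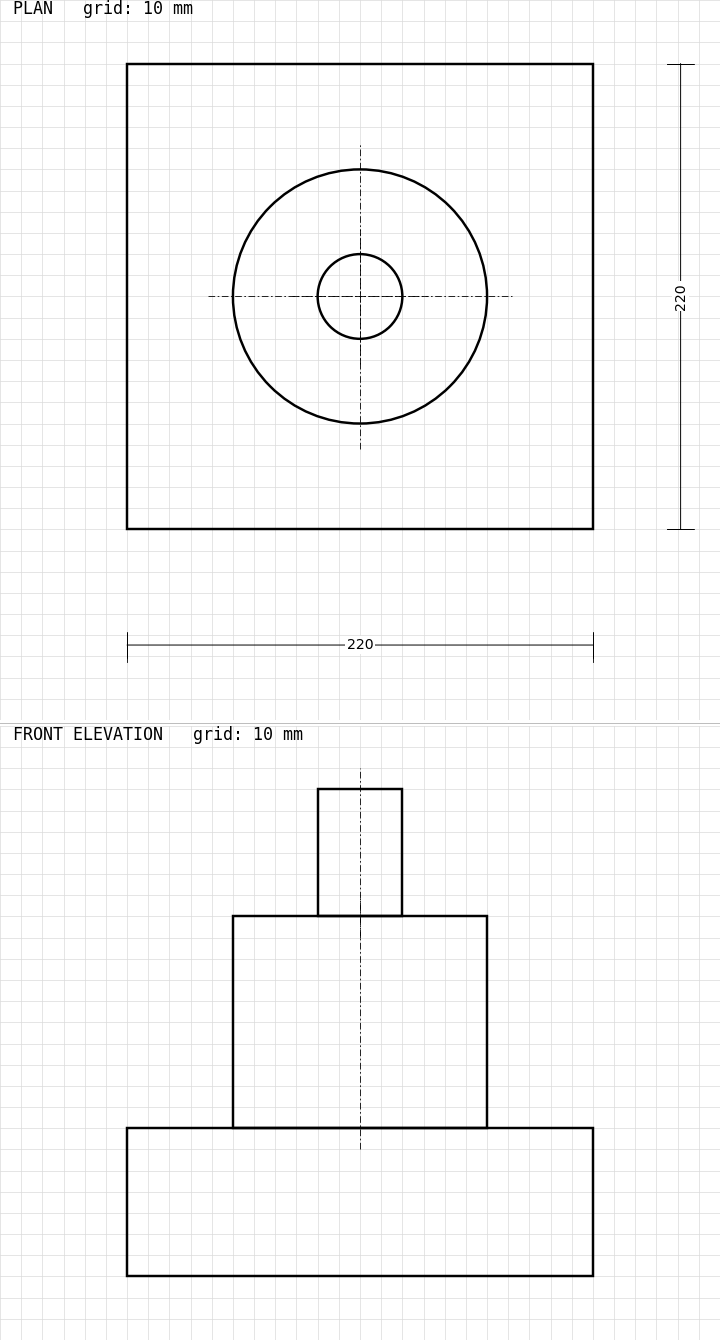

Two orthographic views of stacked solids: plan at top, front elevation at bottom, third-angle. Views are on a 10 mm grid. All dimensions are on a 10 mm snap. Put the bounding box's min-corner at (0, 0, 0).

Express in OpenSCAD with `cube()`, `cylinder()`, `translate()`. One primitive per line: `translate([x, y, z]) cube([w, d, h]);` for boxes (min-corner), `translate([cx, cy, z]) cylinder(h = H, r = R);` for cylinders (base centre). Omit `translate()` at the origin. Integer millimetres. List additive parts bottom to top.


cube([220, 220, 70]);
translate([110, 110, 70]) cylinder(h = 100, r = 60);
translate([110, 110, 170]) cylinder(h = 60, r = 20);
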